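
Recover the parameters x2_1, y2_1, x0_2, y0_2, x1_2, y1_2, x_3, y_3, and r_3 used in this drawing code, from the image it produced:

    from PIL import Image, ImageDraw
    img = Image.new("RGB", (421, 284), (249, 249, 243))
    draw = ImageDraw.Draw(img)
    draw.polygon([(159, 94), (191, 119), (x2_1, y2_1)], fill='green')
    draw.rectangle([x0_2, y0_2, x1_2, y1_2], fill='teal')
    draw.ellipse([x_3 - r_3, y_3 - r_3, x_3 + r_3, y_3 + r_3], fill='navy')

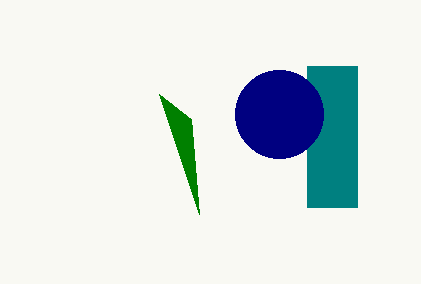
x2_1 = 199, y2_1 = 214, x0_2 = 307, y0_2 = 66, x1_2 = 357, y1_2 = 207, x_3 = 279, y_3 = 114, r_3 = 44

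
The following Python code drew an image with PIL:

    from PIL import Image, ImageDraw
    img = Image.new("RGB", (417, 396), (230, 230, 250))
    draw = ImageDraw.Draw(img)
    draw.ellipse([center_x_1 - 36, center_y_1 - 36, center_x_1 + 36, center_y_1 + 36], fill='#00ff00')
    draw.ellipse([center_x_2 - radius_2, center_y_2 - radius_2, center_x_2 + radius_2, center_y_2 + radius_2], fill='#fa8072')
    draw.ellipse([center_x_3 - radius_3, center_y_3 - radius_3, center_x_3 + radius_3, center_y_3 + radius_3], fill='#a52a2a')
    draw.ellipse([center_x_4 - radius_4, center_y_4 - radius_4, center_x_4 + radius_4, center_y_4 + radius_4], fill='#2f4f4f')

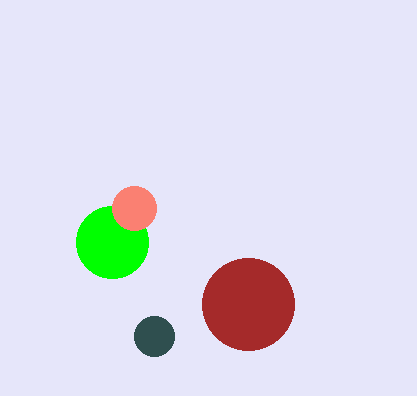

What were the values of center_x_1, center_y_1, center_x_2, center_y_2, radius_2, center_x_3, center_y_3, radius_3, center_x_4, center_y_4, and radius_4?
center_x_1 = 112; center_y_1 = 242; center_x_2 = 134; center_y_2 = 208; radius_2 = 22; center_x_3 = 248; center_y_3 = 304; radius_3 = 46; center_x_4 = 154; center_y_4 = 336; radius_4 = 20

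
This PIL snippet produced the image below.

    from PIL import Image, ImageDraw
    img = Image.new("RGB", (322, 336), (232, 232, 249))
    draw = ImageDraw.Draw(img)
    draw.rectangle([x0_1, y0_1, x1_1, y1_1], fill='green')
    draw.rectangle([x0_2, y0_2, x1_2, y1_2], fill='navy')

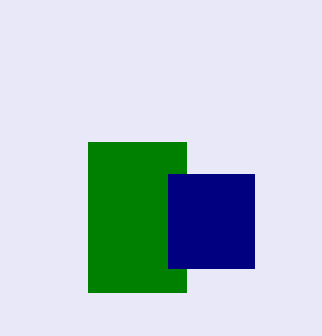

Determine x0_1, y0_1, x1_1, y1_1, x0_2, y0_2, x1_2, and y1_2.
x0_1 = 88; y0_1 = 142; x1_1 = 186; y1_1 = 292; x0_2 = 168; y0_2 = 174; x1_2 = 254; y1_2 = 268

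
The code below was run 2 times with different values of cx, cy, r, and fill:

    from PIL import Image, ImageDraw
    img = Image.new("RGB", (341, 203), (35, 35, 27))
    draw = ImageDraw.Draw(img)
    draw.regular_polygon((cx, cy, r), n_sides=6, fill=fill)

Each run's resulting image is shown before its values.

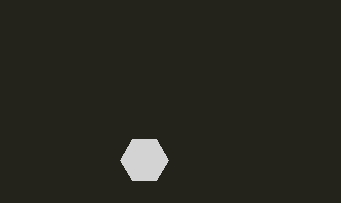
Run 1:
cx = 144
cy = 160
r = 24
fill = 'lightgray'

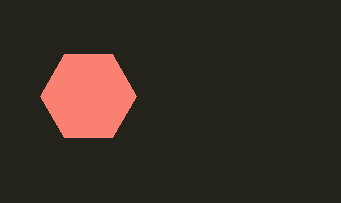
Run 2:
cx = 88
cy = 96
r = 48
fill = 'salmon'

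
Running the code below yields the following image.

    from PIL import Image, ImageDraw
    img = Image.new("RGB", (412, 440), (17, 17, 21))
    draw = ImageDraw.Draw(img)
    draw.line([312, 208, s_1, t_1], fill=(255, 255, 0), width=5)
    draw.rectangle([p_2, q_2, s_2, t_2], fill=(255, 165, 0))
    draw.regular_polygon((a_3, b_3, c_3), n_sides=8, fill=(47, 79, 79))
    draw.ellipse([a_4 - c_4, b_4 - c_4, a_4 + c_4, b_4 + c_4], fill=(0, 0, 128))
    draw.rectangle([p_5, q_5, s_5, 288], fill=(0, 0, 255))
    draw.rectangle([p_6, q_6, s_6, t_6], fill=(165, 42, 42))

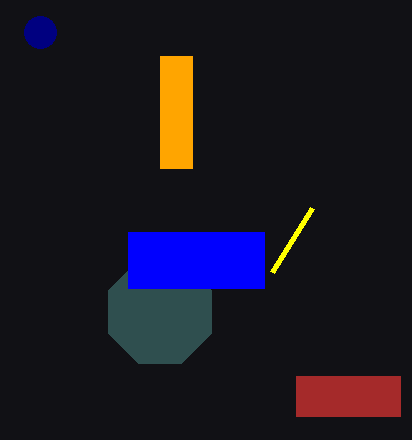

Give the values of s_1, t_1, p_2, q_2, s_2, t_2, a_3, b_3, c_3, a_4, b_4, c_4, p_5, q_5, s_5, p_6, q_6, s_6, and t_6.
s_1 = 272
t_1 = 272
p_2 = 160
q_2 = 56
s_2 = 192
t_2 = 168
a_3 = 160
b_3 = 312
c_3 = 56
a_4 = 40
b_4 = 32
c_4 = 16
p_5 = 128
q_5 = 232
s_5 = 264
p_6 = 296
q_6 = 376
s_6 = 400
t_6 = 416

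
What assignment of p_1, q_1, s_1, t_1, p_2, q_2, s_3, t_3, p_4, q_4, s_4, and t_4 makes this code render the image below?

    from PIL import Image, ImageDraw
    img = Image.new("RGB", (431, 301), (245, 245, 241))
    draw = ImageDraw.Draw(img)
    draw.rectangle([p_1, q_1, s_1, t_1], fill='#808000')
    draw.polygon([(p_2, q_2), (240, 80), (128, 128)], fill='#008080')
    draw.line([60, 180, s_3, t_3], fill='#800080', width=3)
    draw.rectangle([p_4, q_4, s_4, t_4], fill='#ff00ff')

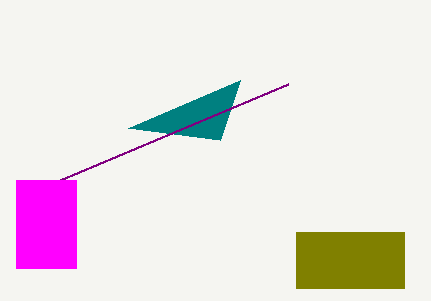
p_1 = 296
q_1 = 232
s_1 = 404
t_1 = 288
p_2 = 220
q_2 = 140
s_3 = 288
t_3 = 84
p_4 = 16
q_4 = 180
s_4 = 76
t_4 = 268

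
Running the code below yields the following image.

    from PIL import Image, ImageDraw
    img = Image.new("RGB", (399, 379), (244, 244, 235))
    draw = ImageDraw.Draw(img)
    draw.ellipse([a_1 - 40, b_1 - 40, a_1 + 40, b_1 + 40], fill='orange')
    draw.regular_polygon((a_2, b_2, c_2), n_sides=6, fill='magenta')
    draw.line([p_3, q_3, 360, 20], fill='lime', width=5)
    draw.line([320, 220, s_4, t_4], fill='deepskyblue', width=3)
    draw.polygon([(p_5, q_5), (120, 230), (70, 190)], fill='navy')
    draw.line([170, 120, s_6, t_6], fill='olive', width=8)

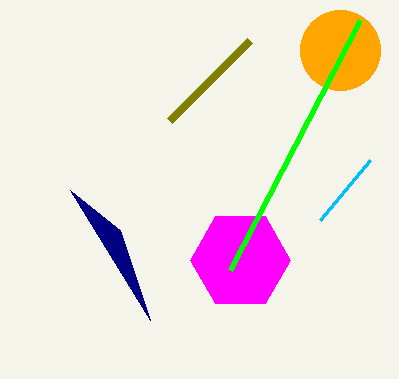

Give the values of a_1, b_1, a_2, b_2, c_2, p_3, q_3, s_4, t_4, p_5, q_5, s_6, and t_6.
a_1 = 340
b_1 = 50
a_2 = 240
b_2 = 260
c_2 = 50
p_3 = 230
q_3 = 270
s_4 = 370
t_4 = 160
p_5 = 150
q_5 = 320
s_6 = 250
t_6 = 40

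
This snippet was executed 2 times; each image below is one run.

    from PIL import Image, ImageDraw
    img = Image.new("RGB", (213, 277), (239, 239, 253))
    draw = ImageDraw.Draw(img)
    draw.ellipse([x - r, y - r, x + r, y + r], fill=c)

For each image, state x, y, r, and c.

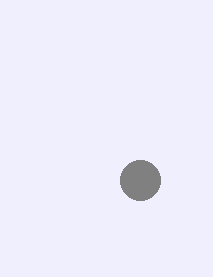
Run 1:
x = 140, y = 180, r = 20, c = 'gray'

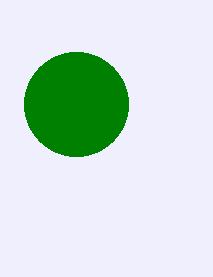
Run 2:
x = 76; y = 104; r = 52; c = 'green'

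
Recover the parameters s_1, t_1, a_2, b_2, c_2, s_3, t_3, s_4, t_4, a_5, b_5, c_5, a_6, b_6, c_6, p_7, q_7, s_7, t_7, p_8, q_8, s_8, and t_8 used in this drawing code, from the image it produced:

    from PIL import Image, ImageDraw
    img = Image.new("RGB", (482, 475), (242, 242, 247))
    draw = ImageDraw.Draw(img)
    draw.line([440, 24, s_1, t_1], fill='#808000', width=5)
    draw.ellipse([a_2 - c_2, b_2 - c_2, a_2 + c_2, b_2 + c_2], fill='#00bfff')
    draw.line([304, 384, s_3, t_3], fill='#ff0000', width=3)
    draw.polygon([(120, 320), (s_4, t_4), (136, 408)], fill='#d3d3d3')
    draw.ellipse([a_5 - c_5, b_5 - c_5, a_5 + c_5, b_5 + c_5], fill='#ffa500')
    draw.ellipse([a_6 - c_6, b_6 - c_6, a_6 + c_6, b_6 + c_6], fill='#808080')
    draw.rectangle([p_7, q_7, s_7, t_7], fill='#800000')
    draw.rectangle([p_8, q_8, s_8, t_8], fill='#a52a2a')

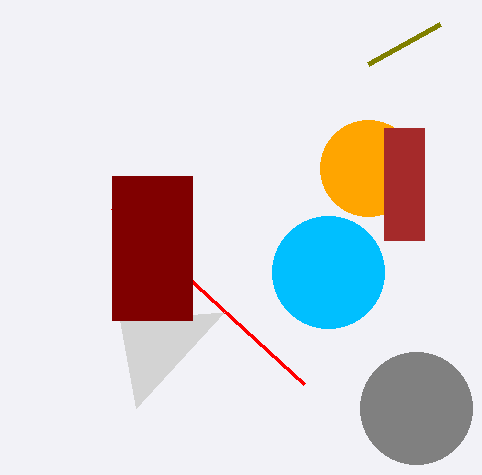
s_1 = 368, t_1 = 64, a_2 = 328, b_2 = 272, c_2 = 56, s_3 = 112, t_3 = 208, s_4 = 224, t_4 = 312, a_5 = 368, b_5 = 168, c_5 = 48, a_6 = 416, b_6 = 408, c_6 = 56, p_7 = 112, q_7 = 176, s_7 = 192, t_7 = 320, p_8 = 384, q_8 = 128, s_8 = 424, t_8 = 240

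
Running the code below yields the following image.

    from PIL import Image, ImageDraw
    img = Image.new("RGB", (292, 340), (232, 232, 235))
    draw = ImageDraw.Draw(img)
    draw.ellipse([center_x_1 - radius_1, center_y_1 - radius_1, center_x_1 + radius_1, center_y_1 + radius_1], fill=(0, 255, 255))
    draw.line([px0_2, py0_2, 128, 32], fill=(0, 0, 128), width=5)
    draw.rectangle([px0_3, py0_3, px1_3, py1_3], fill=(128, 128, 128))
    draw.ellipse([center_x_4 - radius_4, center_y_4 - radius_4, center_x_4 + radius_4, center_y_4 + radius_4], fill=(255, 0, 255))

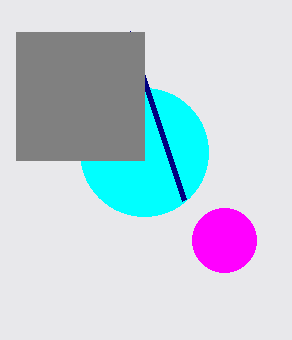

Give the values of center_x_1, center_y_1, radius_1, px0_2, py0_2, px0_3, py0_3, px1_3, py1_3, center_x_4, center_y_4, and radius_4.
center_x_1 = 144, center_y_1 = 152, radius_1 = 64, px0_2 = 184, py0_2 = 200, px0_3 = 16, py0_3 = 32, px1_3 = 144, py1_3 = 160, center_x_4 = 224, center_y_4 = 240, radius_4 = 32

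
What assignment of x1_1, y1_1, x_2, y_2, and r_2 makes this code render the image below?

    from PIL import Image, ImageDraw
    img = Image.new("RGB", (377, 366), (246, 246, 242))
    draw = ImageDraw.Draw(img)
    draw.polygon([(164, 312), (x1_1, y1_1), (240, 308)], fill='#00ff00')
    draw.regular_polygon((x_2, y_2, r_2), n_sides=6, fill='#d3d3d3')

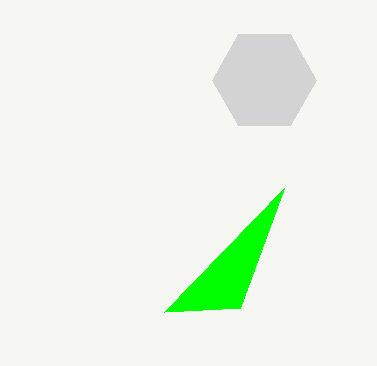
x1_1 = 284, y1_1 = 188, x_2 = 264, y_2 = 80, r_2 = 52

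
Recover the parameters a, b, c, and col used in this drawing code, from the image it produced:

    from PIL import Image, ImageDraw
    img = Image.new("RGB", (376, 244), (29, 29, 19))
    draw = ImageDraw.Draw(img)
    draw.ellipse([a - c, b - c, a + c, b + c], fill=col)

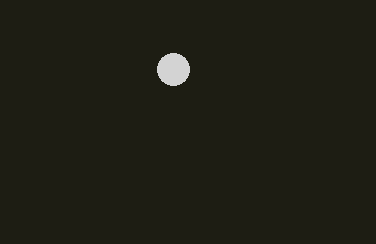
a = 173; b = 69; c = 16; col = 'lightgray'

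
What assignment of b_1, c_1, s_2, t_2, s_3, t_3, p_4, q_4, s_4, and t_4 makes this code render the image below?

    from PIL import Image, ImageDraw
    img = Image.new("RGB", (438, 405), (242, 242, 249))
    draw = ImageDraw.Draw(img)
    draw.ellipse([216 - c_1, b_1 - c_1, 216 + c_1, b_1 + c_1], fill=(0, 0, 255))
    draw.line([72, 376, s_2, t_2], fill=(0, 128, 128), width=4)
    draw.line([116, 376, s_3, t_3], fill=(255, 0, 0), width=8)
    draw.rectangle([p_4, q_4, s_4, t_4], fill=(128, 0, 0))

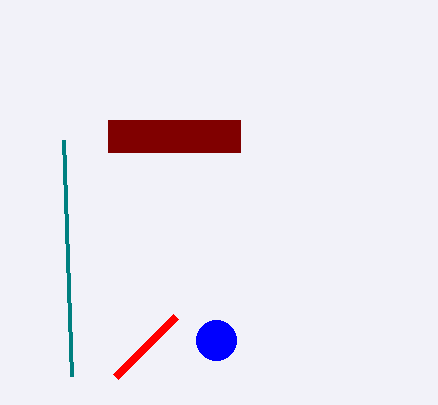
b_1 = 340, c_1 = 20, s_2 = 64, t_2 = 140, s_3 = 176, t_3 = 316, p_4 = 108, q_4 = 120, s_4 = 240, t_4 = 152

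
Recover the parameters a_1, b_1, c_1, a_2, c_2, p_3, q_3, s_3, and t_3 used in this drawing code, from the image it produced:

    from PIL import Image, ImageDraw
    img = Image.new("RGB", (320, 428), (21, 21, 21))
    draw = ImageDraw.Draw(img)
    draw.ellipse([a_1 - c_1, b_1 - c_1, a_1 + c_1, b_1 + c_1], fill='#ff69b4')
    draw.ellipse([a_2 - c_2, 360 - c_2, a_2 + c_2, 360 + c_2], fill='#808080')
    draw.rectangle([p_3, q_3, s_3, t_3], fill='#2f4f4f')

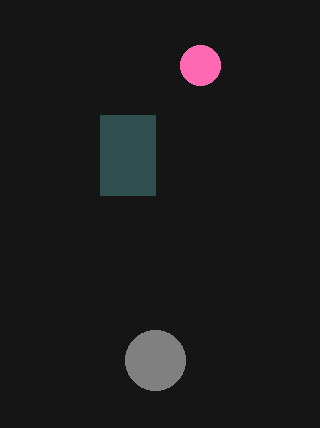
a_1 = 200, b_1 = 65, c_1 = 20, a_2 = 155, c_2 = 30, p_3 = 100, q_3 = 115, s_3 = 155, t_3 = 195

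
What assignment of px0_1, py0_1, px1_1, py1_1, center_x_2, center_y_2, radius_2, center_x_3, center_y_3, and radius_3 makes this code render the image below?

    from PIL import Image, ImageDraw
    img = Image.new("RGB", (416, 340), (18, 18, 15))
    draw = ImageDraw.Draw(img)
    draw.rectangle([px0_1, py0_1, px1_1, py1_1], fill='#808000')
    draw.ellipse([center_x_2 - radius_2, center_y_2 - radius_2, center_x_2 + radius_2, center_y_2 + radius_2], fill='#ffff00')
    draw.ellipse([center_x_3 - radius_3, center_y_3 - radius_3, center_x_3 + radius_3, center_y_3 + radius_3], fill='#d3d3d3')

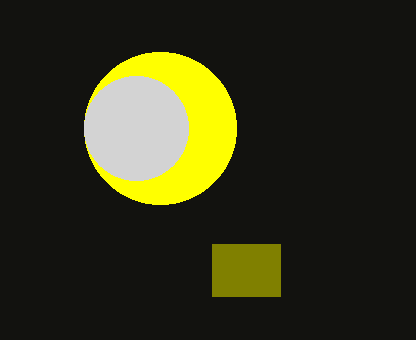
px0_1 = 212
py0_1 = 244
px1_1 = 280
py1_1 = 296
center_x_2 = 160
center_y_2 = 128
radius_2 = 76
center_x_3 = 136
center_y_3 = 128
radius_3 = 52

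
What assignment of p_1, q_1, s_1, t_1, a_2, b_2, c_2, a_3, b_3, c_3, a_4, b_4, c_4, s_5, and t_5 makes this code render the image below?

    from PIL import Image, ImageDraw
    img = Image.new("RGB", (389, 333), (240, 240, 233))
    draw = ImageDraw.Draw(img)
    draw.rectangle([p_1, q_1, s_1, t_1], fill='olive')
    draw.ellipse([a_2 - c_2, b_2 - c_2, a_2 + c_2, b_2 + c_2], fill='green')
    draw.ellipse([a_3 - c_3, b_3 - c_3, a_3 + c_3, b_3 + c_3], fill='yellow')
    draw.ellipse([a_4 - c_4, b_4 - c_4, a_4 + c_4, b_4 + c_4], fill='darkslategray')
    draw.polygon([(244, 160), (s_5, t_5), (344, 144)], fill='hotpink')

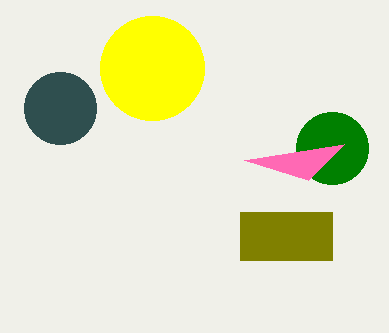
p_1 = 240, q_1 = 212, s_1 = 332, t_1 = 260, a_2 = 332, b_2 = 148, c_2 = 36, a_3 = 152, b_3 = 68, c_3 = 52, a_4 = 60, b_4 = 108, c_4 = 36, s_5 = 308, t_5 = 180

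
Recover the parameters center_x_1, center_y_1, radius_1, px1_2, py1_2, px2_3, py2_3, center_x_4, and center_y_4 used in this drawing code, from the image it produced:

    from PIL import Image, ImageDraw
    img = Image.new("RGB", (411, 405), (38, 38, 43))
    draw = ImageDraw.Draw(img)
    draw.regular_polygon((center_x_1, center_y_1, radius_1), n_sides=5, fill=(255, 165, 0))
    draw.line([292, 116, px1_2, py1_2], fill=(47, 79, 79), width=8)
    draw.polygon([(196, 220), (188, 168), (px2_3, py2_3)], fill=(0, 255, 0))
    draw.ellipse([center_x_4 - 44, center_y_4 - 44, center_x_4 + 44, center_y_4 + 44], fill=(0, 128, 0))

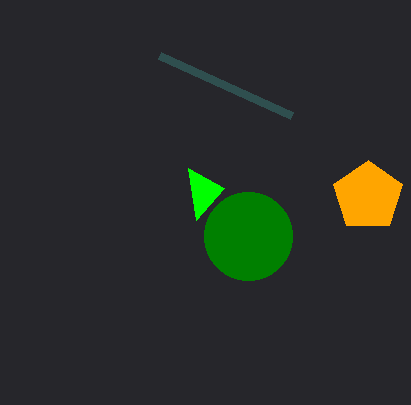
center_x_1 = 368, center_y_1 = 196, radius_1 = 36, px1_2 = 160, py1_2 = 56, px2_3 = 224, py2_3 = 188, center_x_4 = 248, center_y_4 = 236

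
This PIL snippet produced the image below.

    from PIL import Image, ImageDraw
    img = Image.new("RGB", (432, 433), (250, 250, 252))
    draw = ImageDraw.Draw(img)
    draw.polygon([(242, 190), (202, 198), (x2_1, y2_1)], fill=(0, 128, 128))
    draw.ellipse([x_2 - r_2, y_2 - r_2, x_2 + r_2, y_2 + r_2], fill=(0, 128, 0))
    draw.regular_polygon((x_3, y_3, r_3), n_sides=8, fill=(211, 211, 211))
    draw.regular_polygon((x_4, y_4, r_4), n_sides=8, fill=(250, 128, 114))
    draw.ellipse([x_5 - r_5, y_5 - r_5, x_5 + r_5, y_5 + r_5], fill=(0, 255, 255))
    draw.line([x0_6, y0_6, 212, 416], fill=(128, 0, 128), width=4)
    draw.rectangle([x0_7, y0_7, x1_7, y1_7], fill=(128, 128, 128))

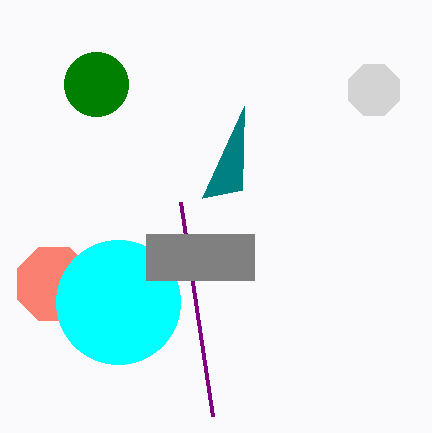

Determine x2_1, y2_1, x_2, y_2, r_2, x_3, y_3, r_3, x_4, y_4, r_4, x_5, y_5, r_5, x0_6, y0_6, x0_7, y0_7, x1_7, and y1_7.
x2_1 = 244; y2_1 = 106; x_2 = 96; y_2 = 84; r_2 = 32; x_3 = 374; y_3 = 90; r_3 = 28; x_4 = 54; y_4 = 284; r_4 = 40; x_5 = 118; y_5 = 302; r_5 = 62; x0_6 = 180; y0_6 = 202; x0_7 = 146; y0_7 = 234; x1_7 = 254; y1_7 = 280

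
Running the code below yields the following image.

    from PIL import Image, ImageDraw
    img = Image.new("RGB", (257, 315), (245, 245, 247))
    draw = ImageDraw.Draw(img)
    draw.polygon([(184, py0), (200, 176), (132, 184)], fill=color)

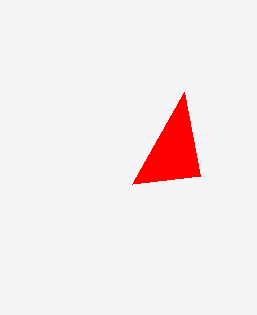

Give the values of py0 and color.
py0 = 92
color = 'red'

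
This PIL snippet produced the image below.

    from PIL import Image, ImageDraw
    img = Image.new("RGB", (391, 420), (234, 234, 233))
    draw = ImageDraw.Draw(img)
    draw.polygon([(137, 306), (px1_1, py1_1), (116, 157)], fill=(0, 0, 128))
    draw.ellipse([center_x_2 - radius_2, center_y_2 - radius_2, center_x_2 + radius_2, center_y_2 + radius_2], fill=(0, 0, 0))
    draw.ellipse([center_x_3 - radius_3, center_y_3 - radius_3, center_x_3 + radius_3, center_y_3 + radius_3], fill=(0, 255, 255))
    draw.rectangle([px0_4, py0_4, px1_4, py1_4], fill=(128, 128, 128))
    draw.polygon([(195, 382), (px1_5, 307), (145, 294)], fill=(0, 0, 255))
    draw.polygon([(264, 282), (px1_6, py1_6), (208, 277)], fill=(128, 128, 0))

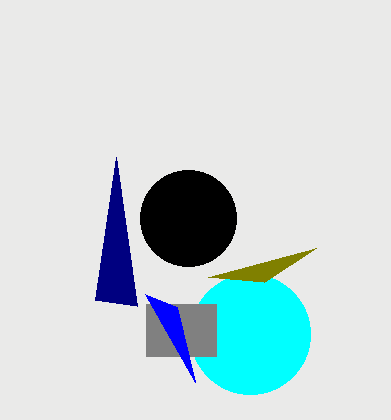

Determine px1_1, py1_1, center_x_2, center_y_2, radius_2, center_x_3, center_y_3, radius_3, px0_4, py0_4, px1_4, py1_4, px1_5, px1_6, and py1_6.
px1_1 = 95; py1_1 = 300; center_x_2 = 188; center_y_2 = 218; radius_2 = 48; center_x_3 = 250; center_y_3 = 334; radius_3 = 60; px0_4 = 146; py0_4 = 304; px1_4 = 216; py1_4 = 356; px1_5 = 177; px1_6 = 316; py1_6 = 248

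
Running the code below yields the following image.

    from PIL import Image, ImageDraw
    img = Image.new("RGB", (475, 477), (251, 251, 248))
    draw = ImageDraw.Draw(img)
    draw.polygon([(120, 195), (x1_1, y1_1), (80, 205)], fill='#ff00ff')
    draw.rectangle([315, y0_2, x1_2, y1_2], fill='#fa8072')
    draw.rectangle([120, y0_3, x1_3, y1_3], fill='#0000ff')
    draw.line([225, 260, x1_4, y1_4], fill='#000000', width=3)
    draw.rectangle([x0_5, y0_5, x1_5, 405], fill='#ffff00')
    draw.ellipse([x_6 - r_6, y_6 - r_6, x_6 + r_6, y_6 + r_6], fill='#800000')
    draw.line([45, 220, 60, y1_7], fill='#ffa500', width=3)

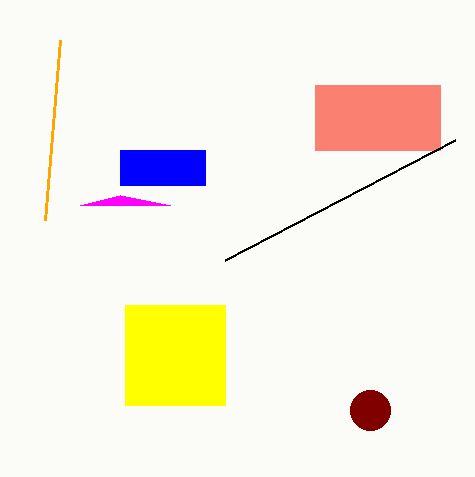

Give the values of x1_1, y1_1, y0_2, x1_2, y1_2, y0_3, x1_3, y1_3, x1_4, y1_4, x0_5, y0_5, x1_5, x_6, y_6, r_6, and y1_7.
x1_1 = 170
y1_1 = 205
y0_2 = 85
x1_2 = 440
y1_2 = 150
y0_3 = 150
x1_3 = 205
y1_3 = 185
x1_4 = 455
y1_4 = 140
x0_5 = 125
y0_5 = 305
x1_5 = 225
x_6 = 370
y_6 = 410
r_6 = 20
y1_7 = 40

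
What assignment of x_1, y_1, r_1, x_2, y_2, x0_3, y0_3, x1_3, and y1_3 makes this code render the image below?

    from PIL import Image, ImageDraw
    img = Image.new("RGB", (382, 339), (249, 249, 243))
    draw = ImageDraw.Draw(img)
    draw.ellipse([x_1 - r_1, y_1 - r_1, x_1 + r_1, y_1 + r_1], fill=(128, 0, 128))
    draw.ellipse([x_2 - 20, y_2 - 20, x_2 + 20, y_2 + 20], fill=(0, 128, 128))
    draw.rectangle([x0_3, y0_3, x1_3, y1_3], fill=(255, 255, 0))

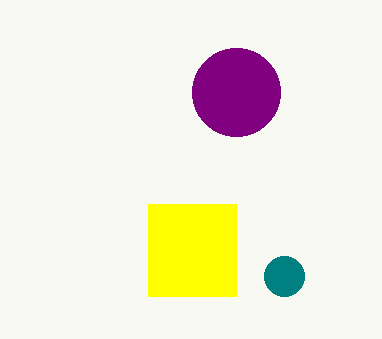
x_1 = 236
y_1 = 92
r_1 = 44
x_2 = 284
y_2 = 276
x0_3 = 148
y0_3 = 204
x1_3 = 236
y1_3 = 296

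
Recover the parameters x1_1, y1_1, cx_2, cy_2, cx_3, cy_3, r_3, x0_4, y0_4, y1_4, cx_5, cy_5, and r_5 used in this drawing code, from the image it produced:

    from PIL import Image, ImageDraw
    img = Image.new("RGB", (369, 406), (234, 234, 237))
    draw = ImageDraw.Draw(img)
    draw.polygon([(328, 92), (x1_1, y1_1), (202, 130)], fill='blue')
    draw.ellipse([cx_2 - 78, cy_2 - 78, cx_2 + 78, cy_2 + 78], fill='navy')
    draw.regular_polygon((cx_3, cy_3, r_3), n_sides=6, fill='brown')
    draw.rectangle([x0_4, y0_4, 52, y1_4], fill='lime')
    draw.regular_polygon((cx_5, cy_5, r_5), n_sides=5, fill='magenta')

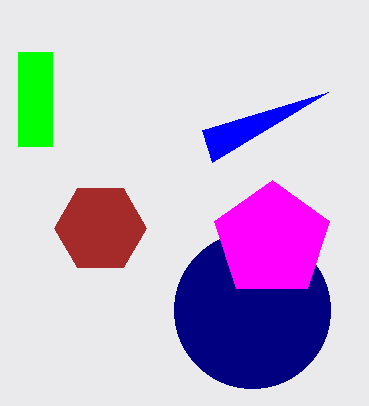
x1_1 = 212, y1_1 = 162, cx_2 = 252, cy_2 = 310, cx_3 = 100, cy_3 = 228, r_3 = 46, x0_4 = 18, y0_4 = 52, y1_4 = 146, cx_5 = 272, cy_5 = 240, r_5 = 60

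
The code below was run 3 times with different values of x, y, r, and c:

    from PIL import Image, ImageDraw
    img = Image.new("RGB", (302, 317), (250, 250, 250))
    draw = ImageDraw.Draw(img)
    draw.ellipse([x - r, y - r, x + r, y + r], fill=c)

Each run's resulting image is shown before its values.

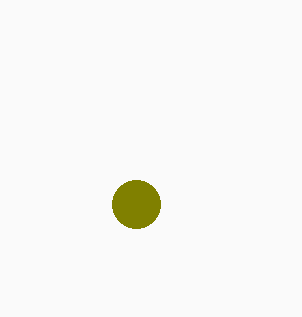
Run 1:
x = 136; y = 204; r = 24; c = 'olive'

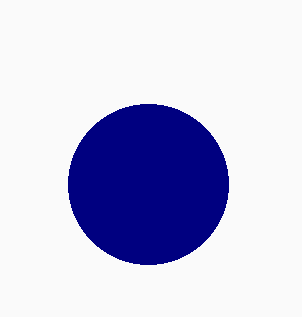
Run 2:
x = 148, y = 184, r = 80, c = 'navy'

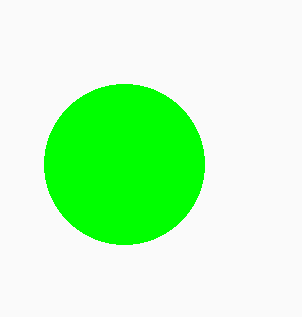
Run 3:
x = 124; y = 164; r = 80; c = 'lime'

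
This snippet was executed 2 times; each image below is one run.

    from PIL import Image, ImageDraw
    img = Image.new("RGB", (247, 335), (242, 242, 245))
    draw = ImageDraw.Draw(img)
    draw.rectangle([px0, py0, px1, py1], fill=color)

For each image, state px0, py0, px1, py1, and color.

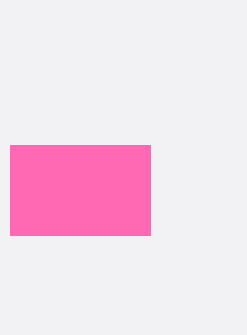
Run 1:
px0 = 10
py0 = 145
px1 = 150
py1 = 235
color = 'hotpink'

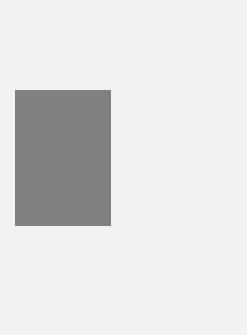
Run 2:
px0 = 15
py0 = 90
px1 = 110
py1 = 225
color = 'gray'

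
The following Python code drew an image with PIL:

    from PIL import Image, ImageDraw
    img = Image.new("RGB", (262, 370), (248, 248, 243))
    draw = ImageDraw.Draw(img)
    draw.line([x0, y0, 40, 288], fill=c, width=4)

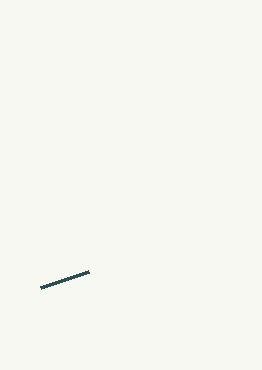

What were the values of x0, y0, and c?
x0 = 88
y0 = 272
c = 'darkslategray'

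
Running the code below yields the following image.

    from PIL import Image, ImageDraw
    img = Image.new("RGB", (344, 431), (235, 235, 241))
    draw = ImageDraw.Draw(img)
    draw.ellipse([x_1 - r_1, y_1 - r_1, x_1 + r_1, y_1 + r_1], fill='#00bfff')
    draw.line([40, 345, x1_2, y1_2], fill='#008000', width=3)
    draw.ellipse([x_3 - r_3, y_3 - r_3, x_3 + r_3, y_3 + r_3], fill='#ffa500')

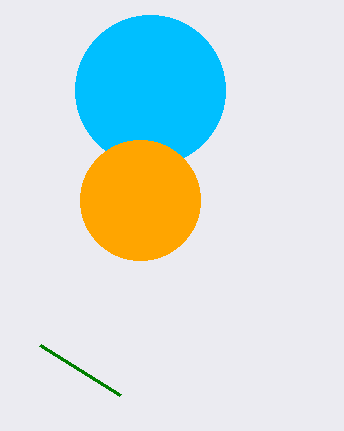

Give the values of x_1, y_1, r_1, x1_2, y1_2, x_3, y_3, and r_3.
x_1 = 150, y_1 = 90, r_1 = 75, x1_2 = 120, y1_2 = 395, x_3 = 140, y_3 = 200, r_3 = 60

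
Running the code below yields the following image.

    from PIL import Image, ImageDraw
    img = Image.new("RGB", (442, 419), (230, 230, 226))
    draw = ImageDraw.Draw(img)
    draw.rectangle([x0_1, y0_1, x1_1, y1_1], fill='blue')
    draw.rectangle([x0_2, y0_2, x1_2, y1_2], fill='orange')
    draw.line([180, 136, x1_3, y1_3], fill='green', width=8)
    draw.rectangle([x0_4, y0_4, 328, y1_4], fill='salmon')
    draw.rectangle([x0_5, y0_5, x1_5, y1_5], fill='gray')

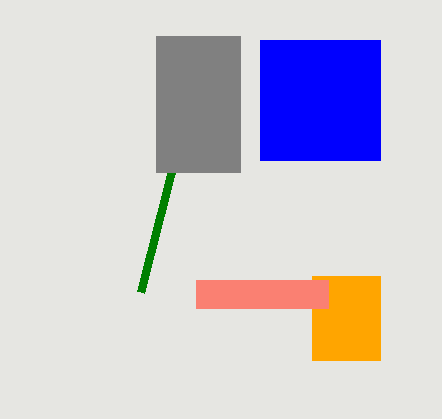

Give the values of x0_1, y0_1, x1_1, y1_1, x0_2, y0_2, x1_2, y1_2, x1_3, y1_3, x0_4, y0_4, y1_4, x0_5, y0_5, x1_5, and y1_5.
x0_1 = 260
y0_1 = 40
x1_1 = 380
y1_1 = 160
x0_2 = 312
y0_2 = 276
x1_2 = 380
y1_2 = 360
x1_3 = 140
y1_3 = 292
x0_4 = 196
y0_4 = 280
y1_4 = 308
x0_5 = 156
y0_5 = 36
x1_5 = 240
y1_5 = 172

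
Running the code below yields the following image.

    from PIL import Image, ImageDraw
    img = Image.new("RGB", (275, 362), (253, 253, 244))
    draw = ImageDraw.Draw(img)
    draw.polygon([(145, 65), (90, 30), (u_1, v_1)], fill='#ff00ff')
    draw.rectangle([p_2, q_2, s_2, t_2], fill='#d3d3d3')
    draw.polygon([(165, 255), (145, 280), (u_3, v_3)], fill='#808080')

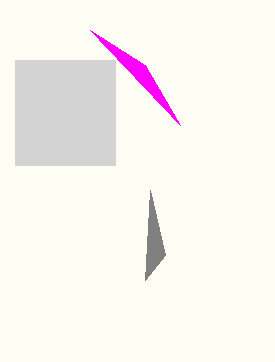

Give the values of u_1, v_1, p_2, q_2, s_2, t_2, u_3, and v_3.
u_1 = 180
v_1 = 125
p_2 = 15
q_2 = 60
s_2 = 115
t_2 = 165
u_3 = 150
v_3 = 190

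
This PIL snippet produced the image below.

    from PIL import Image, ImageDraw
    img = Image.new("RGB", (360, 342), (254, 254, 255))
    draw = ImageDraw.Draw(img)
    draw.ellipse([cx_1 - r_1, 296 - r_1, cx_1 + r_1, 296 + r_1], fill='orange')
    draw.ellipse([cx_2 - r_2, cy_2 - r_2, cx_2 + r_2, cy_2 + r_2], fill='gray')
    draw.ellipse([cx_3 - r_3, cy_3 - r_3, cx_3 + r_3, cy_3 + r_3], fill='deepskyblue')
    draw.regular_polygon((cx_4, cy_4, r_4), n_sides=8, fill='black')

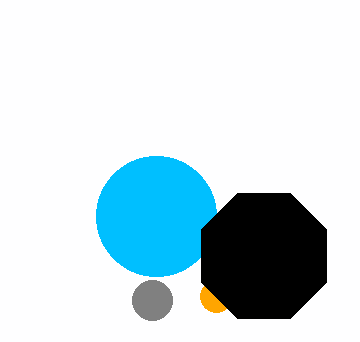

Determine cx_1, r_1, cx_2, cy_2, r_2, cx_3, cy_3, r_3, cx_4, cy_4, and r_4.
cx_1 = 216, r_1 = 16, cx_2 = 152, cy_2 = 300, r_2 = 20, cx_3 = 156, cy_3 = 216, r_3 = 60, cx_4 = 264, cy_4 = 256, r_4 = 68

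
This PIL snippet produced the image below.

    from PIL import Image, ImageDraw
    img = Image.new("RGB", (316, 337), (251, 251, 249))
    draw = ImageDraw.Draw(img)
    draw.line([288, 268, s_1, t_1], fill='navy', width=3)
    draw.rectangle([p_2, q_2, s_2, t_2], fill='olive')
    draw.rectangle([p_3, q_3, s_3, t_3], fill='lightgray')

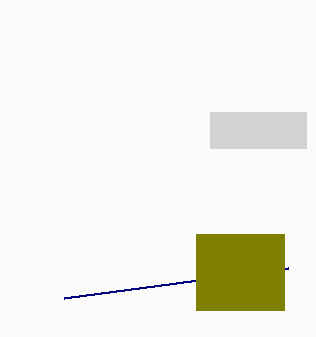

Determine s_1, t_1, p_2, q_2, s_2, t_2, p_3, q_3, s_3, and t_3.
s_1 = 64; t_1 = 298; p_2 = 196; q_2 = 234; s_2 = 284; t_2 = 310; p_3 = 210; q_3 = 112; s_3 = 306; t_3 = 148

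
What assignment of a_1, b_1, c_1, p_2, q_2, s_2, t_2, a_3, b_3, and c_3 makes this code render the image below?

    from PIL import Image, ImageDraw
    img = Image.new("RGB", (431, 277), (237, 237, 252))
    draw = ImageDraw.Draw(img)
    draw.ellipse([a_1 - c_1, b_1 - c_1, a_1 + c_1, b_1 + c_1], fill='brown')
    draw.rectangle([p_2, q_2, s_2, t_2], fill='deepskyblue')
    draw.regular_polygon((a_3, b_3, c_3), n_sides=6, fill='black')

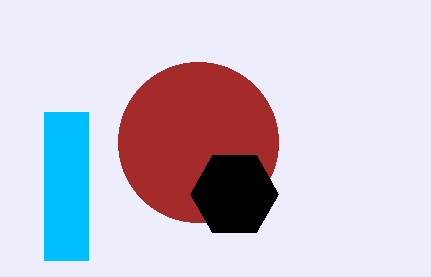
a_1 = 198; b_1 = 142; c_1 = 80; p_2 = 44; q_2 = 112; s_2 = 88; t_2 = 260; a_3 = 234; b_3 = 194; c_3 = 44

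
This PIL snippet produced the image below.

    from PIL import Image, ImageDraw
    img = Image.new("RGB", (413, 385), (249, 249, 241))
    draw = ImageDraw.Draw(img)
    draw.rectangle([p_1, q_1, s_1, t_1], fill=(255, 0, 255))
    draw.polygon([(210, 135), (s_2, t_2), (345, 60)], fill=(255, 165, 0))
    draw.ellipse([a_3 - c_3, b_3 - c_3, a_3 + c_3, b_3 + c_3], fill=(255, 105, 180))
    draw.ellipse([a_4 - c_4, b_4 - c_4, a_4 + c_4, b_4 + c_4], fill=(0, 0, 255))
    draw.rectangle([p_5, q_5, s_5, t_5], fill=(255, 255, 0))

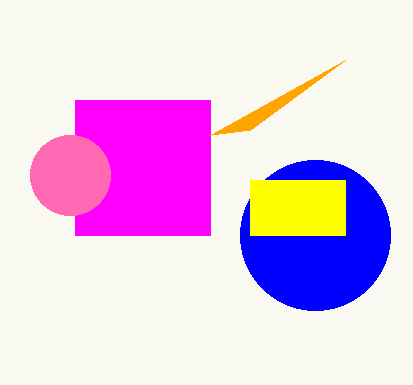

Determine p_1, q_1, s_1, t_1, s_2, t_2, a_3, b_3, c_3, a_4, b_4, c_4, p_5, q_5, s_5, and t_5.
p_1 = 75, q_1 = 100, s_1 = 210, t_1 = 235, s_2 = 250, t_2 = 130, a_3 = 70, b_3 = 175, c_3 = 40, a_4 = 315, b_4 = 235, c_4 = 75, p_5 = 250, q_5 = 180, s_5 = 345, t_5 = 235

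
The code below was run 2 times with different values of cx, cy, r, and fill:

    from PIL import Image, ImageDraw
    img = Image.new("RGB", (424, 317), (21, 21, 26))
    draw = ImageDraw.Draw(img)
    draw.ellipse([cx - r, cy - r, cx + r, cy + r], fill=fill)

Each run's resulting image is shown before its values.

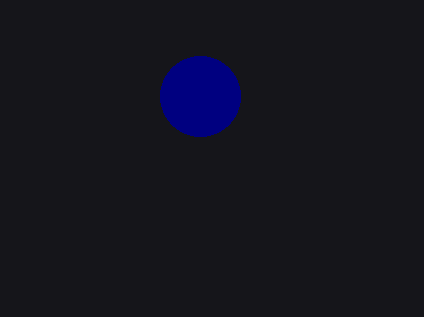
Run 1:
cx = 200, cy = 96, r = 40, fill = 'navy'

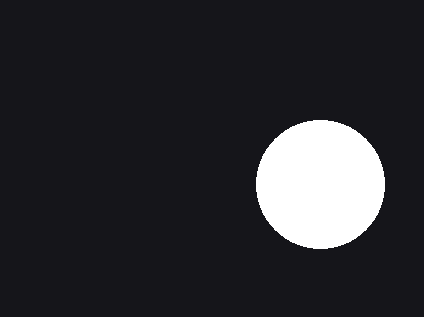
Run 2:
cx = 320; cy = 184; r = 64; fill = 'white'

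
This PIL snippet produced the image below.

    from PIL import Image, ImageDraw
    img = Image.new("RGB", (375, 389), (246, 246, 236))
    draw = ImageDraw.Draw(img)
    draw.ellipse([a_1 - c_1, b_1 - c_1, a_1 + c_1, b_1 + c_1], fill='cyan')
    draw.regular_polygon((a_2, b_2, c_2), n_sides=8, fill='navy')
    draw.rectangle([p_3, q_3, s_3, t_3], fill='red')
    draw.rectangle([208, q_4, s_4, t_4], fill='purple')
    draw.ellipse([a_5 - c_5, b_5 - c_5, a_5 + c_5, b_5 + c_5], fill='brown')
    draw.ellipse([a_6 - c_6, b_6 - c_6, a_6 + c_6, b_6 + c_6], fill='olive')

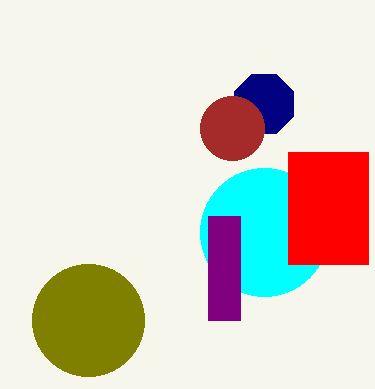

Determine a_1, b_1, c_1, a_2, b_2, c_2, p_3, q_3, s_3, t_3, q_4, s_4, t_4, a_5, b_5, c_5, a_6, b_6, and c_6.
a_1 = 264, b_1 = 232, c_1 = 64, a_2 = 264, b_2 = 104, c_2 = 32, p_3 = 288, q_3 = 152, s_3 = 368, t_3 = 264, q_4 = 216, s_4 = 240, t_4 = 320, a_5 = 232, b_5 = 128, c_5 = 32, a_6 = 88, b_6 = 320, c_6 = 56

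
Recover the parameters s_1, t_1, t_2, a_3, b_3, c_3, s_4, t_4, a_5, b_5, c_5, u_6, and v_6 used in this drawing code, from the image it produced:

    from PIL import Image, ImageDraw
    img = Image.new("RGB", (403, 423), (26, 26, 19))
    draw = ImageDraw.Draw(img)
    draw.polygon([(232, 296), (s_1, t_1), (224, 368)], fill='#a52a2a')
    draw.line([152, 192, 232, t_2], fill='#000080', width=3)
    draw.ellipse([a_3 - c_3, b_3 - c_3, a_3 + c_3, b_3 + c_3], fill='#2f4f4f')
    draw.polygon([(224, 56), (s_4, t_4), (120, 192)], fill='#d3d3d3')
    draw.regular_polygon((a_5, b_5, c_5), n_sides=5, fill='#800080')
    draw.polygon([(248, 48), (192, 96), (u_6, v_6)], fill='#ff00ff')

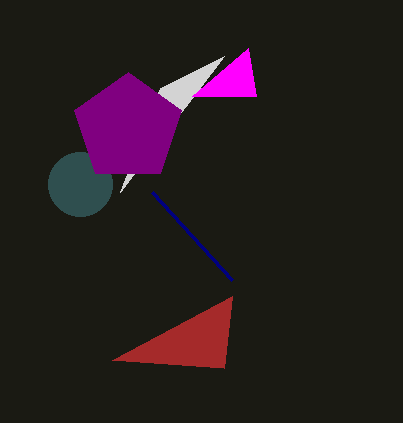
s_1 = 112; t_1 = 360; t_2 = 280; a_3 = 80; b_3 = 184; c_3 = 32; s_4 = 160; t_4 = 88; a_5 = 128; b_5 = 128; c_5 = 56; u_6 = 256; v_6 = 96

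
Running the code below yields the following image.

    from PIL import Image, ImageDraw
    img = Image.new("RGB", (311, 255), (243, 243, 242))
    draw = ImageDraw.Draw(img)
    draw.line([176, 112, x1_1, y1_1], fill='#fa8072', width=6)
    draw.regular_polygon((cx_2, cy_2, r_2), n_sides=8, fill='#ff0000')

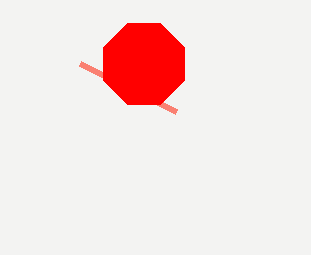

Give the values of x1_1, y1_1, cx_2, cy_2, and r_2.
x1_1 = 80
y1_1 = 64
cx_2 = 144
cy_2 = 64
r_2 = 44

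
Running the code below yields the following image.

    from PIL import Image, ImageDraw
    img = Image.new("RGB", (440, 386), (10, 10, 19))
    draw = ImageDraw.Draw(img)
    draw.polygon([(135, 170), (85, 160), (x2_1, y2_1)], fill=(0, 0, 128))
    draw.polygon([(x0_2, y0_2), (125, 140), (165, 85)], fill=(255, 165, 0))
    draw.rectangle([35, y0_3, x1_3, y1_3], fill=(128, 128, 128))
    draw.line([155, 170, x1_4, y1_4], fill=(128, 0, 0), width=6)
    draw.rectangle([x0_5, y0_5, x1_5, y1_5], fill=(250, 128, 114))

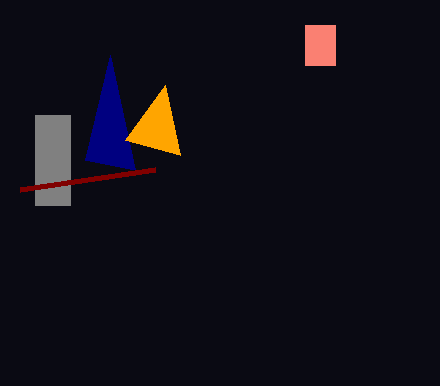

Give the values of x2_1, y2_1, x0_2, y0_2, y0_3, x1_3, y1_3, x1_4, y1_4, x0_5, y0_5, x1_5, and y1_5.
x2_1 = 110
y2_1 = 55
x0_2 = 180
y0_2 = 155
y0_3 = 115
x1_3 = 70
y1_3 = 205
x1_4 = 20
y1_4 = 190
x0_5 = 305
y0_5 = 25
x1_5 = 335
y1_5 = 65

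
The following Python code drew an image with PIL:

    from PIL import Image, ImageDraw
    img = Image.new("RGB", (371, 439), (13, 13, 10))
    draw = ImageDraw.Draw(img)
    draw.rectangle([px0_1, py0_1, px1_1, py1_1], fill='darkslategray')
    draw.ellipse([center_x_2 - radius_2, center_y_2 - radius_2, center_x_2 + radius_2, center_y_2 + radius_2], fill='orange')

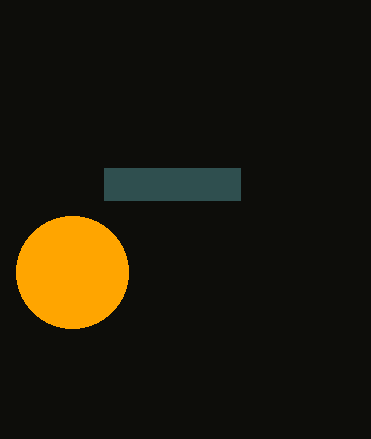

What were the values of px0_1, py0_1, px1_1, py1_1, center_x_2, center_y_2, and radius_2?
px0_1 = 104; py0_1 = 168; px1_1 = 240; py1_1 = 200; center_x_2 = 72; center_y_2 = 272; radius_2 = 56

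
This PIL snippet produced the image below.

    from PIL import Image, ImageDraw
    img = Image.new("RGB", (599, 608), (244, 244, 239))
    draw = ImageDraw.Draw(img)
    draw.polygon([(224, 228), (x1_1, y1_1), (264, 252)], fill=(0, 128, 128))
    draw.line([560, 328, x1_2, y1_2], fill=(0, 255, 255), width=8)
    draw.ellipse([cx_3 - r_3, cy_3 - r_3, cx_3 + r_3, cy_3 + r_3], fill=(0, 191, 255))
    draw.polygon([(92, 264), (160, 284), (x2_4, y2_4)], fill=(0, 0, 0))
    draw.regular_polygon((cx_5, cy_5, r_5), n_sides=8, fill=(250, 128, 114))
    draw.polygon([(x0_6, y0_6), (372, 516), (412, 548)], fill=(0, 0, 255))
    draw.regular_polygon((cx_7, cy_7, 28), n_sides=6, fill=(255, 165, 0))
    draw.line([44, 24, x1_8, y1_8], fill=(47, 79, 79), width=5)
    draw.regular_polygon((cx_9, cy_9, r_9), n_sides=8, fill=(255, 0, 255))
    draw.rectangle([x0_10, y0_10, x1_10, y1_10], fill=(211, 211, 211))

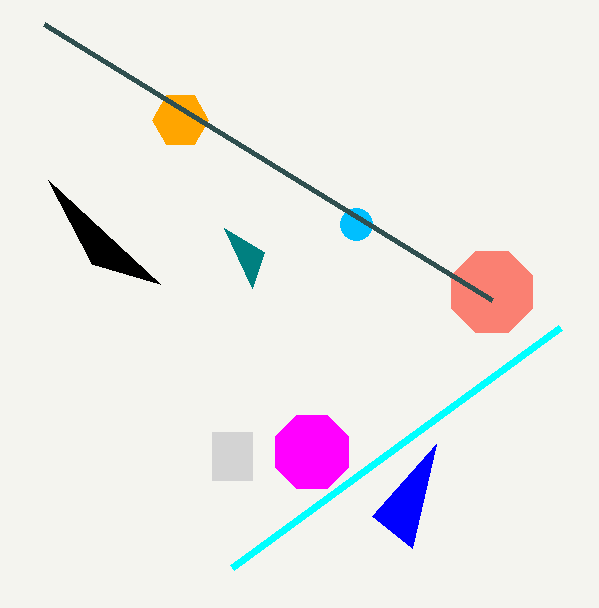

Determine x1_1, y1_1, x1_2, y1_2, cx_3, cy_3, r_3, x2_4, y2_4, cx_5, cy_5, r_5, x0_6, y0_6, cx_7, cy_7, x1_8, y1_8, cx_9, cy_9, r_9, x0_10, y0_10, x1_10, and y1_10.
x1_1 = 252; y1_1 = 288; x1_2 = 232; y1_2 = 568; cx_3 = 356; cy_3 = 224; r_3 = 16; x2_4 = 48; y2_4 = 180; cx_5 = 492; cy_5 = 292; r_5 = 44; x0_6 = 436; y0_6 = 444; cx_7 = 180; cy_7 = 120; x1_8 = 492; y1_8 = 300; cx_9 = 312; cy_9 = 452; r_9 = 40; x0_10 = 212; y0_10 = 432; x1_10 = 252; y1_10 = 480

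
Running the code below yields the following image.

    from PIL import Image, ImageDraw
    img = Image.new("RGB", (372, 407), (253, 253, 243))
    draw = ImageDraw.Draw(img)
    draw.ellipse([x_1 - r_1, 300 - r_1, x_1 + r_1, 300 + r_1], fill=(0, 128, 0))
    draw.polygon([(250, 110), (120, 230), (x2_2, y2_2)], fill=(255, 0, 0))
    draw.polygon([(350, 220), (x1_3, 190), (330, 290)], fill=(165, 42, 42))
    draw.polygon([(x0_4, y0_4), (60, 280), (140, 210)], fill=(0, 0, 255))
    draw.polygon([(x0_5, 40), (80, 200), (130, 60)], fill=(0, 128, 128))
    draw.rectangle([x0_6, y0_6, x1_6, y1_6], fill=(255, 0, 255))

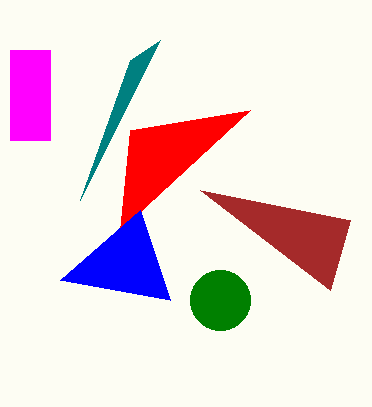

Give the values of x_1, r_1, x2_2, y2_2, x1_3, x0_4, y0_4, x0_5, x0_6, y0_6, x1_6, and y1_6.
x_1 = 220, r_1 = 30, x2_2 = 130, y2_2 = 130, x1_3 = 200, x0_4 = 170, y0_4 = 300, x0_5 = 160, x0_6 = 10, y0_6 = 50, x1_6 = 50, y1_6 = 140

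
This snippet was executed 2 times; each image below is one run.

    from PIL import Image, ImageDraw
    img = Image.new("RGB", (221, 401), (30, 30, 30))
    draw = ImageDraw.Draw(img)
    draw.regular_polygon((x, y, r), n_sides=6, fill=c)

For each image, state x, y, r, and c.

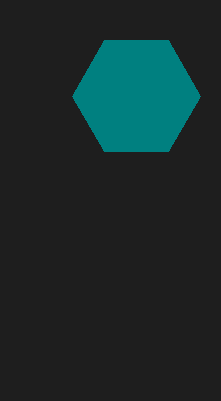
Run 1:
x = 136; y = 96; r = 64; c = 'teal'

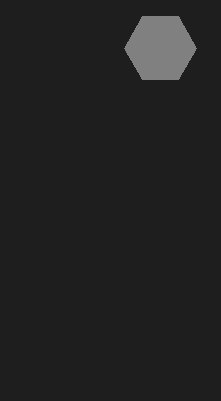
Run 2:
x = 160, y = 48, r = 36, c = 'gray'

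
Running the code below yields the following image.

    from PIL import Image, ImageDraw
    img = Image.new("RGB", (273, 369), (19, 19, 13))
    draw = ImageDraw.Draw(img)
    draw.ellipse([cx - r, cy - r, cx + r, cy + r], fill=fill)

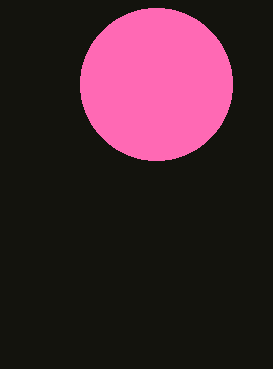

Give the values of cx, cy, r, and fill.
cx = 156; cy = 84; r = 76; fill = 'hotpink'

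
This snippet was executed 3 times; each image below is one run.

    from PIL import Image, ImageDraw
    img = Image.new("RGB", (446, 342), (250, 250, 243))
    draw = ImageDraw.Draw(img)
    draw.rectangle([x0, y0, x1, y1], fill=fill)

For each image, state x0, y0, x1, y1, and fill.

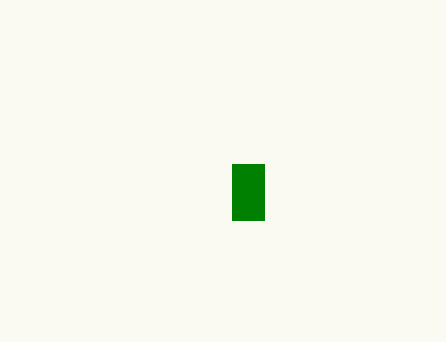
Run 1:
x0 = 232
y0 = 164
x1 = 264
y1 = 220
fill = 'green'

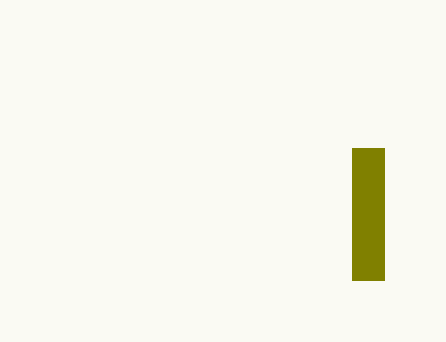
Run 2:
x0 = 352; y0 = 148; x1 = 384; y1 = 280; fill = 'olive'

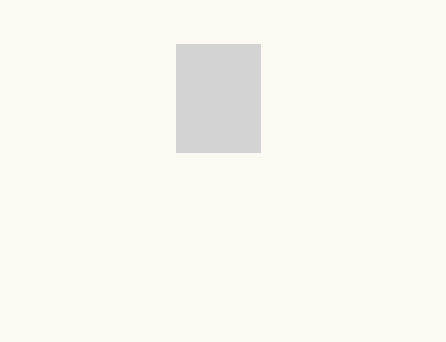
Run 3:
x0 = 176; y0 = 44; x1 = 260; y1 = 152; fill = 'lightgray'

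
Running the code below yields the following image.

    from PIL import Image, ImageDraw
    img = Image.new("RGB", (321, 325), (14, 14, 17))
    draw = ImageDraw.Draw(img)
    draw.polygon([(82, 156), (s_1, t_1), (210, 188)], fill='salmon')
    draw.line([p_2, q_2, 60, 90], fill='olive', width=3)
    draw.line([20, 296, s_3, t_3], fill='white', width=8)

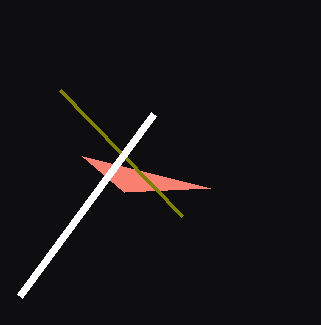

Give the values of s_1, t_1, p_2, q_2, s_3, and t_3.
s_1 = 124, t_1 = 192, p_2 = 182, q_2 = 216, s_3 = 154, t_3 = 114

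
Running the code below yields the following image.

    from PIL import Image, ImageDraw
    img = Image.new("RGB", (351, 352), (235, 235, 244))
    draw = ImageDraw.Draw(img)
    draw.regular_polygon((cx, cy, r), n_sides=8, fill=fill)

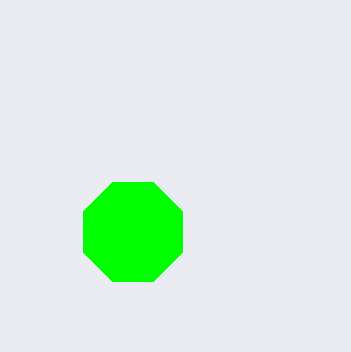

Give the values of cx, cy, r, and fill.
cx = 133
cy = 232
r = 54
fill = 'lime'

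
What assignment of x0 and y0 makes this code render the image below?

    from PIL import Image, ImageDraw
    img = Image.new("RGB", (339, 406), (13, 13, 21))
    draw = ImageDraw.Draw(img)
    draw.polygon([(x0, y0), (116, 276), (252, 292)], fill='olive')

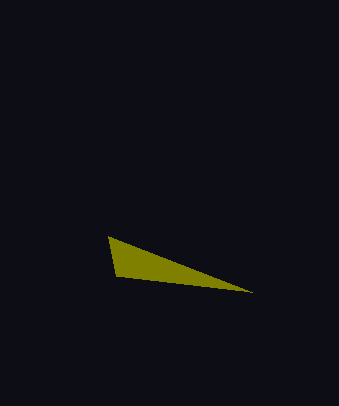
x0 = 108; y0 = 236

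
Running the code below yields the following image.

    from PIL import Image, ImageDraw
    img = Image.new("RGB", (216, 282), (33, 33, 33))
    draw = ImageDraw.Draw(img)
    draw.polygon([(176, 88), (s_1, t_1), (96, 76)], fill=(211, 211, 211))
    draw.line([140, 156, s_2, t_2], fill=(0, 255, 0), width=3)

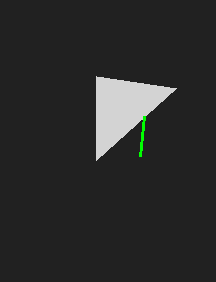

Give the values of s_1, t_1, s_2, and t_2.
s_1 = 96, t_1 = 160, s_2 = 144, t_2 = 116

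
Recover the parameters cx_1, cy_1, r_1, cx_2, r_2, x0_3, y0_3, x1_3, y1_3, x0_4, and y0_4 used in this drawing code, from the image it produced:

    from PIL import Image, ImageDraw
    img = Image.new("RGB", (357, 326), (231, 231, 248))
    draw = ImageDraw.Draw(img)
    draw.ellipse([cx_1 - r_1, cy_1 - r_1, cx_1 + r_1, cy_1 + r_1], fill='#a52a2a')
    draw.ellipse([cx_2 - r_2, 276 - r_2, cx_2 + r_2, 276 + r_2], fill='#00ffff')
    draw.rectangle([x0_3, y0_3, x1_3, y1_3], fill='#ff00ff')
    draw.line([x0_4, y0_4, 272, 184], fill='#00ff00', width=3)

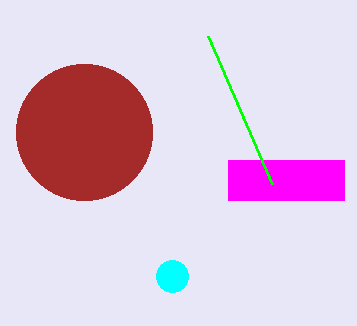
cx_1 = 84, cy_1 = 132, r_1 = 68, cx_2 = 172, r_2 = 16, x0_3 = 228, y0_3 = 160, x1_3 = 344, y1_3 = 200, x0_4 = 208, y0_4 = 36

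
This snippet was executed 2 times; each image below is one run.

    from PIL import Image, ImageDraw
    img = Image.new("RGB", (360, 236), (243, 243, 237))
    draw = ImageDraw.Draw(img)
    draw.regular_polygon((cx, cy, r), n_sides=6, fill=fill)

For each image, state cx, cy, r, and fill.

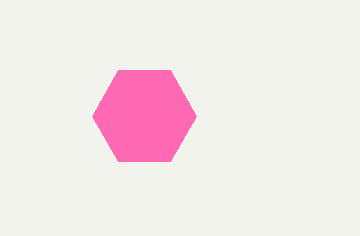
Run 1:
cx = 144; cy = 116; r = 52; fill = 'hotpink'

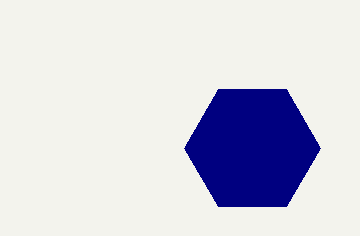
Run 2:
cx = 252, cy = 148, r = 68, fill = 'navy'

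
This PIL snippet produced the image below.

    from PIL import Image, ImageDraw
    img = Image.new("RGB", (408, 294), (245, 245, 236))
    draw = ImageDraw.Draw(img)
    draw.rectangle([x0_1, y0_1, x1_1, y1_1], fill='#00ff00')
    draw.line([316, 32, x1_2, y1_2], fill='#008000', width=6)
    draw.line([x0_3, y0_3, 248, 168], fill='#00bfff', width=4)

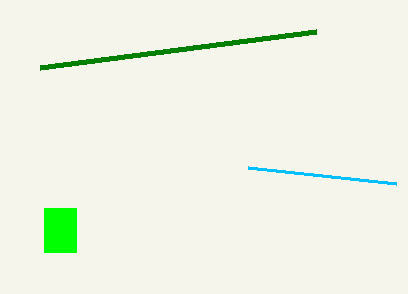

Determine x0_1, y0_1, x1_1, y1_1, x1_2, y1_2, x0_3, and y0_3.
x0_1 = 44; y0_1 = 208; x1_1 = 76; y1_1 = 252; x1_2 = 40; y1_2 = 68; x0_3 = 396; y0_3 = 184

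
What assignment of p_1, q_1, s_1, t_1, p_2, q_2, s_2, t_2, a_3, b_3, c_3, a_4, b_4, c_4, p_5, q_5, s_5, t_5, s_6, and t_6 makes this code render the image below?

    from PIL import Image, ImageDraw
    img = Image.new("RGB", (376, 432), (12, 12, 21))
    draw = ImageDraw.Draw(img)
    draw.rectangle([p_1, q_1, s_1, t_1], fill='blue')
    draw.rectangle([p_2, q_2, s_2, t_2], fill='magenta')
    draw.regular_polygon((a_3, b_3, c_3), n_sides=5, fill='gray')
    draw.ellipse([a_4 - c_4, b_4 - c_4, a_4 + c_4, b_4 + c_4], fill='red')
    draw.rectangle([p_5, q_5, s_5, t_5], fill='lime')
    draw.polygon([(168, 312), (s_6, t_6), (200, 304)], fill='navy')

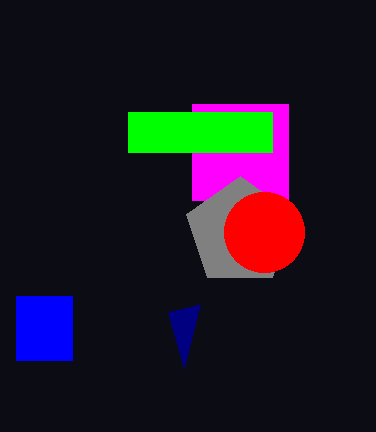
p_1 = 16; q_1 = 296; s_1 = 72; t_1 = 360; p_2 = 192; q_2 = 104; s_2 = 288; t_2 = 200; a_3 = 240; b_3 = 232; c_3 = 56; a_4 = 264; b_4 = 232; c_4 = 40; p_5 = 128; q_5 = 112; s_5 = 272; t_5 = 152; s_6 = 184; t_6 = 368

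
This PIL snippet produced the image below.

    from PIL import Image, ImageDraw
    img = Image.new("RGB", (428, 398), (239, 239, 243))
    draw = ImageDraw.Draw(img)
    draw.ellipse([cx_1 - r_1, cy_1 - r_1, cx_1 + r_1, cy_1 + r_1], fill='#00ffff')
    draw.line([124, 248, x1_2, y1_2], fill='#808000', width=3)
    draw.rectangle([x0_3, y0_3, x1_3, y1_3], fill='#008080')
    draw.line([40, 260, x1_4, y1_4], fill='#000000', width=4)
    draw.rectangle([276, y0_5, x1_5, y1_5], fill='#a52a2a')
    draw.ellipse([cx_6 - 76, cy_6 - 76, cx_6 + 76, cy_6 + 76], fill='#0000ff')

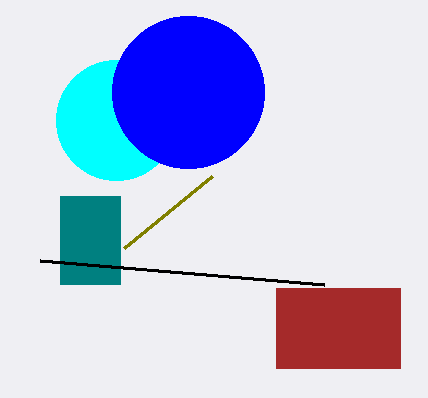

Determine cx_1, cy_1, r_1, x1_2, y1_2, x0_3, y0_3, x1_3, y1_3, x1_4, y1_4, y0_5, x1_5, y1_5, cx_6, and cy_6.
cx_1 = 116; cy_1 = 120; r_1 = 60; x1_2 = 212; y1_2 = 176; x0_3 = 60; y0_3 = 196; x1_3 = 120; y1_3 = 284; x1_4 = 324; y1_4 = 284; y0_5 = 288; x1_5 = 400; y1_5 = 368; cx_6 = 188; cy_6 = 92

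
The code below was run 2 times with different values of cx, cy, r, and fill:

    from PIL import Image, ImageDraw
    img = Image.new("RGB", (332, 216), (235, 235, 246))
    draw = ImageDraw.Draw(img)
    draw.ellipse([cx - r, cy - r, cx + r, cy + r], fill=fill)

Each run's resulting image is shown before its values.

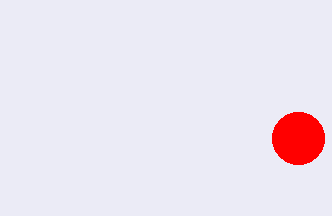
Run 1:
cx = 298
cy = 138
r = 26
fill = 'red'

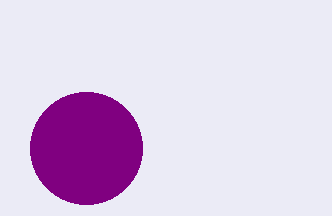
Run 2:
cx = 86; cy = 148; r = 56; fill = 'purple'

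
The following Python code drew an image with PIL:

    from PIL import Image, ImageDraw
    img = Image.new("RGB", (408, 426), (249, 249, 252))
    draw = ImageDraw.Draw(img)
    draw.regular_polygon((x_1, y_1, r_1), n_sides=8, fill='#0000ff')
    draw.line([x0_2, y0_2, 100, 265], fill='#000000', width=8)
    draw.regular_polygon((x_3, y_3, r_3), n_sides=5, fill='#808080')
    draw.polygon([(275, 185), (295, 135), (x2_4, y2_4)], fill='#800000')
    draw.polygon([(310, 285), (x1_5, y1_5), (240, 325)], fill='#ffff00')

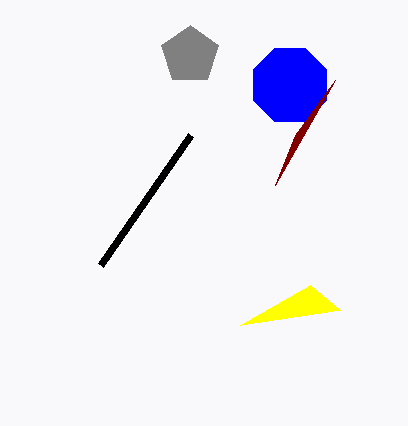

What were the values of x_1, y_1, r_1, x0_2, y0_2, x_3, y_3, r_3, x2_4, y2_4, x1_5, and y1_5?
x_1 = 290; y_1 = 85; r_1 = 40; x0_2 = 190; y0_2 = 135; x_3 = 190; y_3 = 55; r_3 = 30; x2_4 = 335; y2_4 = 80; x1_5 = 340; y1_5 = 310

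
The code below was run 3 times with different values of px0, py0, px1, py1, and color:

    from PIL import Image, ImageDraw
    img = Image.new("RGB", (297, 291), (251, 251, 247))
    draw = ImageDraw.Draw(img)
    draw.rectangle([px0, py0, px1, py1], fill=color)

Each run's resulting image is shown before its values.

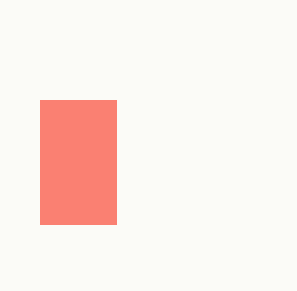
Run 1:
px0 = 40
py0 = 100
px1 = 116
py1 = 224
color = 'salmon'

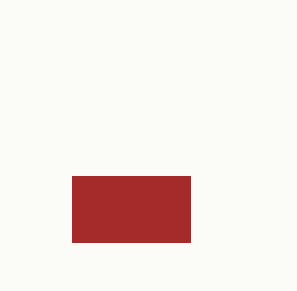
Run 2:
px0 = 72, py0 = 176, px1 = 190, py1 = 242, color = 'brown'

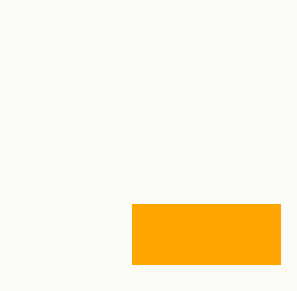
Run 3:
px0 = 132; py0 = 204; px1 = 280; py1 = 264; color = 'orange'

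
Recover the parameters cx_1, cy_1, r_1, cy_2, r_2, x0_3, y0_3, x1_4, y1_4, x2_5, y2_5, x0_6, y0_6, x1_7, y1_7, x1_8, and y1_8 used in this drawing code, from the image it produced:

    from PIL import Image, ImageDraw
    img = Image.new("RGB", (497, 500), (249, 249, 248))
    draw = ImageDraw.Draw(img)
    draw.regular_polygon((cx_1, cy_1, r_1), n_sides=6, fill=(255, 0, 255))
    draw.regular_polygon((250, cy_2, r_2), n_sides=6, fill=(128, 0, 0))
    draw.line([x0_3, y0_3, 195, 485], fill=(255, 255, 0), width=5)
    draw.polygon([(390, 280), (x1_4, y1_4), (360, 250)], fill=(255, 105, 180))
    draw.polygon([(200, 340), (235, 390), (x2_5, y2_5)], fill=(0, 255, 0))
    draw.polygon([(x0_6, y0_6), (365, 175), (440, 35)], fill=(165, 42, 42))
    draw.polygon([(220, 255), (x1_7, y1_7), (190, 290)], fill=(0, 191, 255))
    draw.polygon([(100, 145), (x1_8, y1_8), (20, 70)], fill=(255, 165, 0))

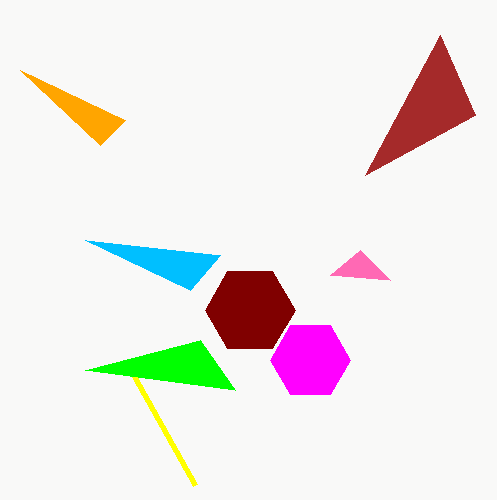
cx_1 = 310; cy_1 = 360; r_1 = 40; cy_2 = 310; r_2 = 45; x0_3 = 125; y0_3 = 360; x1_4 = 330; y1_4 = 275; x2_5 = 85; y2_5 = 370; x0_6 = 475; y0_6 = 115; x1_7 = 85; y1_7 = 240; x1_8 = 125; y1_8 = 120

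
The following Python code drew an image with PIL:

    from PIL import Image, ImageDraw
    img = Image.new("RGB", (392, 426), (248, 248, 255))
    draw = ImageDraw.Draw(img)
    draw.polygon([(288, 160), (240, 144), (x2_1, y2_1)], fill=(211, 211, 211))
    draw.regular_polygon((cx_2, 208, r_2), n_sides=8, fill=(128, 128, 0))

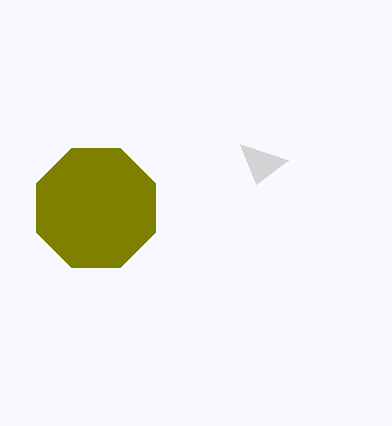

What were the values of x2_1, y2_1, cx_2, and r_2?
x2_1 = 256; y2_1 = 184; cx_2 = 96; r_2 = 64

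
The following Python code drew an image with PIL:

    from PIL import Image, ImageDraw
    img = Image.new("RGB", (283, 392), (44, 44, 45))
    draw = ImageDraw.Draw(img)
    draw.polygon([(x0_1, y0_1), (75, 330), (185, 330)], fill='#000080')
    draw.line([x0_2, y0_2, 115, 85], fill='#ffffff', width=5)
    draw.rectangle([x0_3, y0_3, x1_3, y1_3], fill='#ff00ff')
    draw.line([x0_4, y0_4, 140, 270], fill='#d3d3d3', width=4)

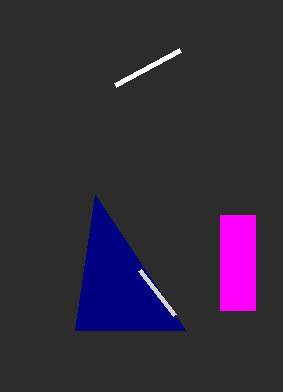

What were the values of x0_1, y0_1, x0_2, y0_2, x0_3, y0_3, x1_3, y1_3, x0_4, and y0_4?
x0_1 = 95
y0_1 = 195
x0_2 = 180
y0_2 = 50
x0_3 = 220
y0_3 = 215
x1_3 = 255
y1_3 = 310
x0_4 = 175
y0_4 = 315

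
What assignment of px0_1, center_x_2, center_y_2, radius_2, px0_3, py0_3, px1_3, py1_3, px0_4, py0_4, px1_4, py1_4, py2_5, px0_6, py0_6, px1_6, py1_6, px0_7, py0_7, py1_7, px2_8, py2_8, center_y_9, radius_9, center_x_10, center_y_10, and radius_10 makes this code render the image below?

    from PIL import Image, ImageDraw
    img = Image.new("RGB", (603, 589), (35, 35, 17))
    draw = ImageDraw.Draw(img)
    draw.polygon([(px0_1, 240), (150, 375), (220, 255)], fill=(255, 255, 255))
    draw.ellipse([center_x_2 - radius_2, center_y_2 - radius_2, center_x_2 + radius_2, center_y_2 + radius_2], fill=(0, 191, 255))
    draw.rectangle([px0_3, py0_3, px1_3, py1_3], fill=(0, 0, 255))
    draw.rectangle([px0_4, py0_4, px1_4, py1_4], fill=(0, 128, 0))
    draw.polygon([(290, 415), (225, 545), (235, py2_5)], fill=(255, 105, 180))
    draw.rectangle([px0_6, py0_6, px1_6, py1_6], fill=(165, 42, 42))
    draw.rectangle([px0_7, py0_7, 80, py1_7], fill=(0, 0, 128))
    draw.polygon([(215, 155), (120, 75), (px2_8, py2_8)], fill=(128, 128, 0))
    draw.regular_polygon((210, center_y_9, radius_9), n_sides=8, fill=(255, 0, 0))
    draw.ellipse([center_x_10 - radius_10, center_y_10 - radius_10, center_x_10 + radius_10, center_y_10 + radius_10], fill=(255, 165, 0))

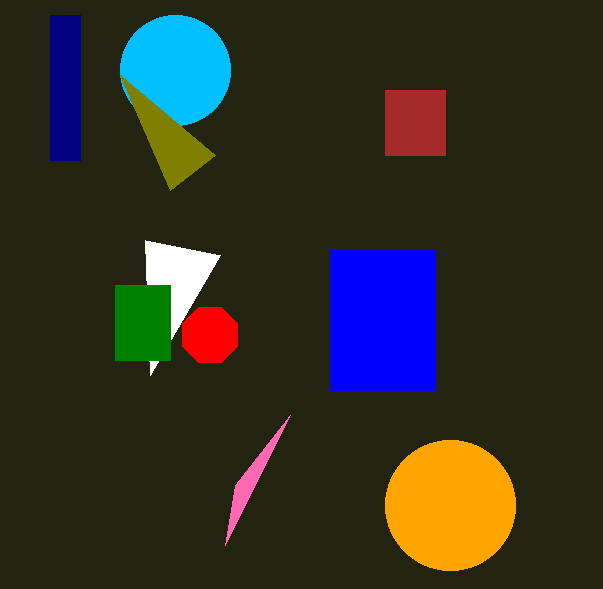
px0_1 = 145, center_x_2 = 175, center_y_2 = 70, radius_2 = 55, px0_3 = 330, py0_3 = 250, px1_3 = 435, py1_3 = 390, px0_4 = 115, py0_4 = 285, px1_4 = 170, py1_4 = 360, py2_5 = 485, px0_6 = 385, py0_6 = 90, px1_6 = 445, py1_6 = 155, px0_7 = 50, py0_7 = 15, py1_7 = 160, px2_8 = 170, py2_8 = 190, center_y_9 = 335, radius_9 = 30, center_x_10 = 450, center_y_10 = 505, radius_10 = 65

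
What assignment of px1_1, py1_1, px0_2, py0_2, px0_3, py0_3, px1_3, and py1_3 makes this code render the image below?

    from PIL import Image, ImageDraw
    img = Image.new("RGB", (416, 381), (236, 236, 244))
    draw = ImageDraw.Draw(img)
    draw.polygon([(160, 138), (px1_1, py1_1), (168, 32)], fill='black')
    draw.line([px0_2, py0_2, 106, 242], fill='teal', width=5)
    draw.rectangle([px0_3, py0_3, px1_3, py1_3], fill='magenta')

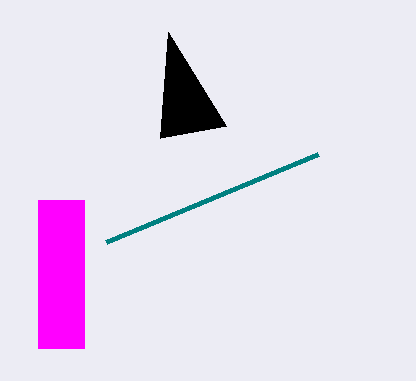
px1_1 = 226
py1_1 = 126
px0_2 = 318
py0_2 = 154
px0_3 = 38
py0_3 = 200
px1_3 = 84
py1_3 = 348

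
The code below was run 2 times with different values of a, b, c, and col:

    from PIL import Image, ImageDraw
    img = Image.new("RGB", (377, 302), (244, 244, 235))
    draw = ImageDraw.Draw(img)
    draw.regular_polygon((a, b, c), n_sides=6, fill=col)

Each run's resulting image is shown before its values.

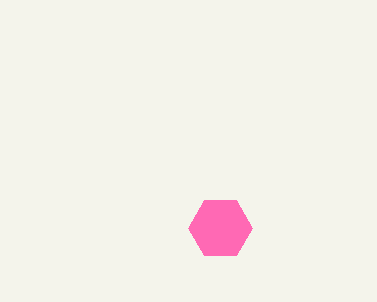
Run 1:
a = 220, b = 228, c = 32, col = 'hotpink'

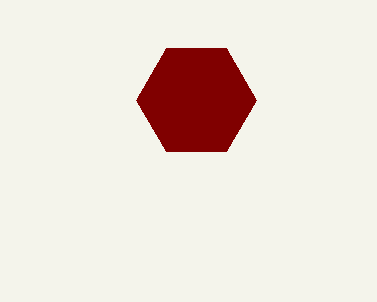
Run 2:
a = 196
b = 100
c = 60
col = 'maroon'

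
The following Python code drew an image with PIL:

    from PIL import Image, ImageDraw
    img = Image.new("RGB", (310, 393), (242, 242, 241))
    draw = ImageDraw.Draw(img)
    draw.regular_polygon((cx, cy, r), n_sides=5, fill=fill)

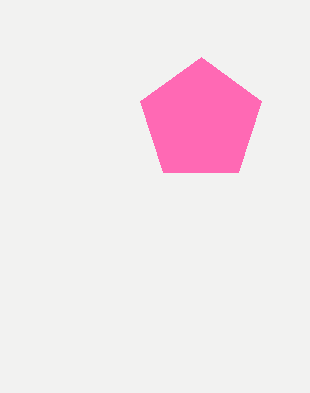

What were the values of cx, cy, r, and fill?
cx = 201, cy = 121, r = 64, fill = 'hotpink'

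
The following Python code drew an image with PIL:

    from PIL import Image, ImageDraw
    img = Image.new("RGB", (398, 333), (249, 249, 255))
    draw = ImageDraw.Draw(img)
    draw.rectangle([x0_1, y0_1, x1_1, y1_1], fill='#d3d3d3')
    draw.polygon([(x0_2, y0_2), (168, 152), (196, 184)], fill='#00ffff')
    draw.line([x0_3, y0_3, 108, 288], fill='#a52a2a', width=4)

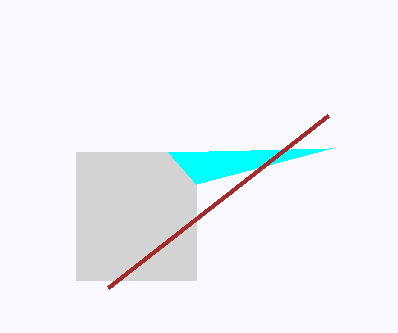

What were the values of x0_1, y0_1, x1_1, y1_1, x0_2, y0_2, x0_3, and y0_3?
x0_1 = 76
y0_1 = 152
x1_1 = 196
y1_1 = 280
x0_2 = 332
y0_2 = 148
x0_3 = 328
y0_3 = 116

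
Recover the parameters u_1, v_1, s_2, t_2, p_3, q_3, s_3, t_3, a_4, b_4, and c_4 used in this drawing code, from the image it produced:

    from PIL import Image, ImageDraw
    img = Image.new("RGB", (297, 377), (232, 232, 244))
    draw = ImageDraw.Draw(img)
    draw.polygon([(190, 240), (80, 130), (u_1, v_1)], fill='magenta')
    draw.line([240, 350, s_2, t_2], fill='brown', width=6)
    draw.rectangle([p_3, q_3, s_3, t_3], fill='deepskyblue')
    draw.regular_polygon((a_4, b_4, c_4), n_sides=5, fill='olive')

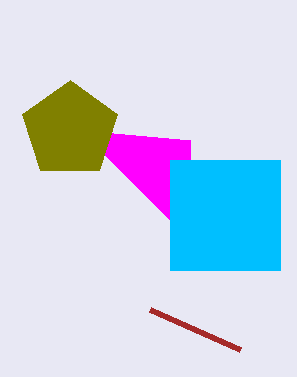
u_1 = 190, v_1 = 140, s_2 = 150, t_2 = 310, p_3 = 170, q_3 = 160, s_3 = 280, t_3 = 270, a_4 = 70, b_4 = 130, c_4 = 50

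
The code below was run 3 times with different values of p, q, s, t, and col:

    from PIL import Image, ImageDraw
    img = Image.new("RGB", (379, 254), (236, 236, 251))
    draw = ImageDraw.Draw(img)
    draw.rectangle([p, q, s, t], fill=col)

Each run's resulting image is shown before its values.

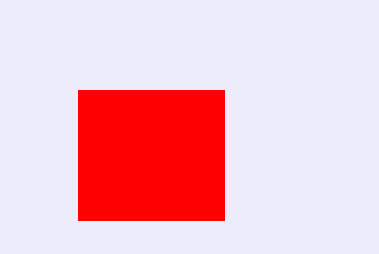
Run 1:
p = 78, q = 90, s = 224, t = 220, col = 'red'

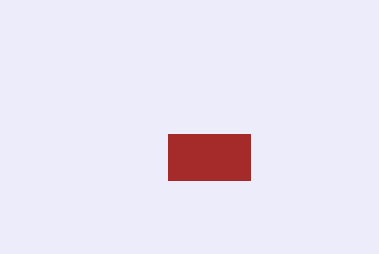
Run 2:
p = 168; q = 134; s = 250; t = 180; col = 'brown'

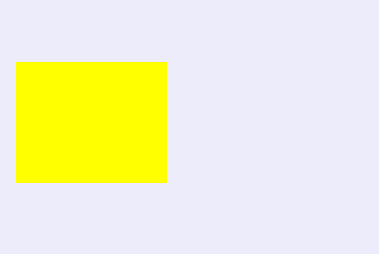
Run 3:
p = 16; q = 62; s = 166; t = 182; col = 'yellow'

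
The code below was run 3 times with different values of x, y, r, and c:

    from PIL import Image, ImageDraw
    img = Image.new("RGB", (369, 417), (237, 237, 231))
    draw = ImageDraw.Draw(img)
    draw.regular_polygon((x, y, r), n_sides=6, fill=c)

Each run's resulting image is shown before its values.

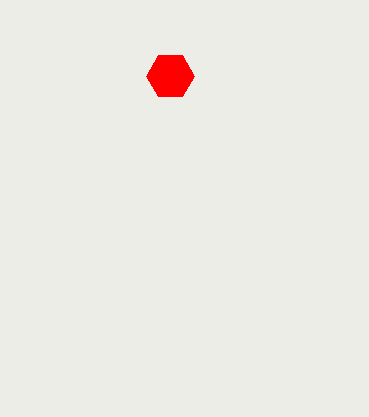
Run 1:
x = 170
y = 76
r = 24
c = 'red'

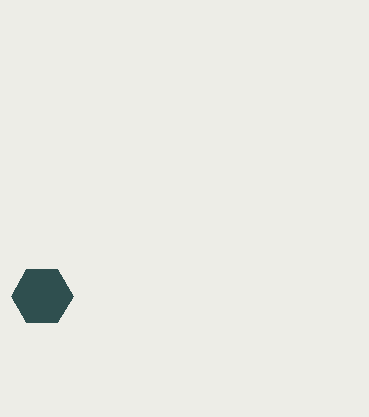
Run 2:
x = 42; y = 296; r = 31; c = 'darkslategray'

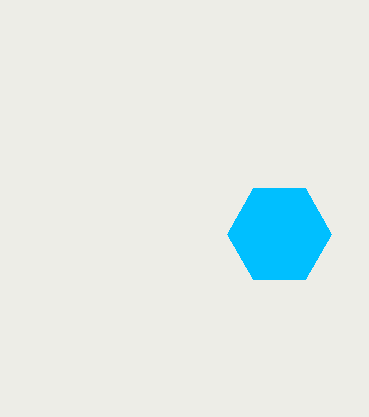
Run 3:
x = 279; y = 234; r = 52; c = 'deepskyblue'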